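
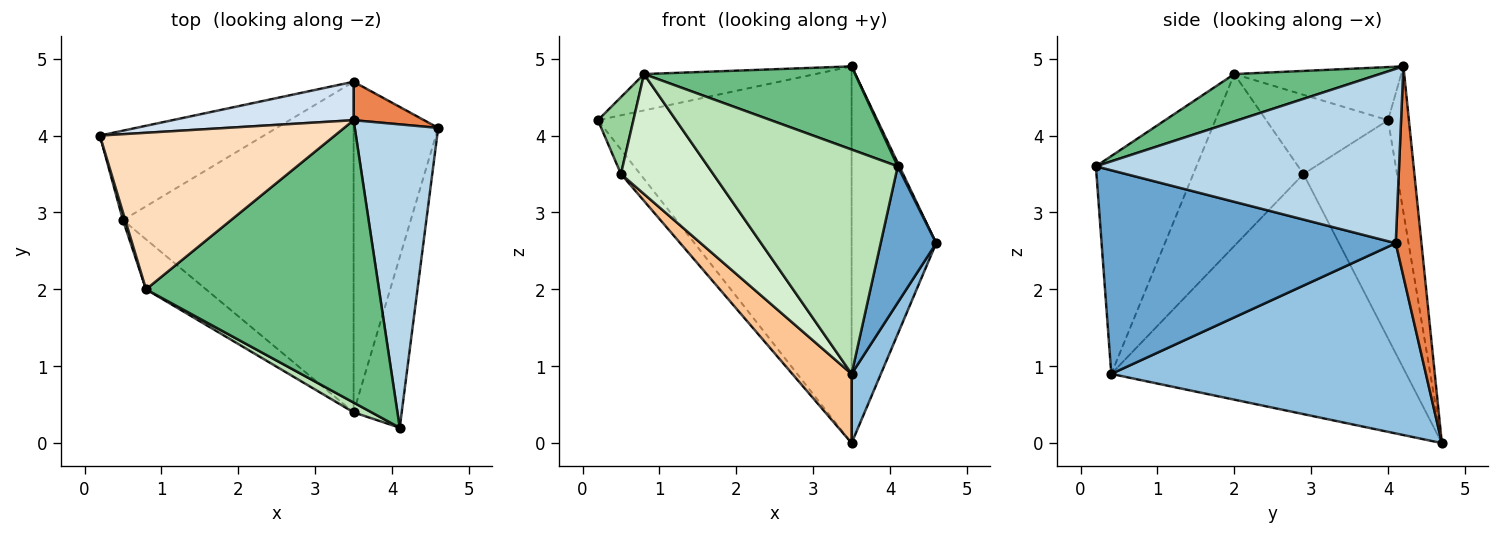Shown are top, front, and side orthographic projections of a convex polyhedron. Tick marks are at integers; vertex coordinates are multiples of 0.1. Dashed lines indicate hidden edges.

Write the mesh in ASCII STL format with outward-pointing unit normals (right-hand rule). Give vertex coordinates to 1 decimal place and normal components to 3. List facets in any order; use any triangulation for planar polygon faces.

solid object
 facet normal 0.957 -0.181 -0.226
  outer loop
   vertex 3.5 0.4 0.9
   vertex 4.6 4.1 2.6
   vertex 4.1 0.2 3.6
  endloop
 endfacet
 facet normal 0.910 -0.085 -0.405
  outer loop
   vertex 3.5 0.4 0.9
   vertex 3.5 4.7 0.0
   vertex 4.6 4.1 2.6
  endloop
 endfacet
 facet normal 0.902 -0.005 0.432
  outer loop
   vertex 3.5 4.2 4.9
   vertex 4.1 0.2 3.6
   vertex 4.6 4.1 2.6
  endloop
 endfacet
 facet normal -0.082 0.992 0.101
  outer loop
   vertex 3.5 4.2 4.9
   vertex 3.5 4.7 0.0
   vertex 0.2 4.0 4.2
  endloop
 endfacet
 facet normal 0.290 0.952 0.097
  outer loop
   vertex 3.5 4.2 4.9
   vertex 4.6 4.1 2.6
   vertex 3.5 4.7 0.0
  endloop
 endfacet
 facet normal -0.789 0.162 -0.593
  outer loop
   vertex 0.5 2.9 3.5
   vertex 0.2 4.0 4.2
   vertex 3.5 4.7 0.0
  endloop
 endfacet
 facet normal -0.714 -0.143 -0.686
  outer loop
   vertex 0.5 2.9 3.5
   vertex 3.5 4.7 0.0
   vertex 3.5 0.4 0.9
  endloop
 endfacet
 facet normal -0.215 0.221 0.951
  outer loop
   vertex 0.8 2.0 4.8
   vertex 3.5 4.2 4.9
   vertex 0.2 4.0 4.2
  endloop
 endfacet
 facet normal 0.191 -0.277 0.942
  outer loop
   vertex 0.8 2.0 4.8
   vertex 4.1 0.2 3.6
   vertex 3.5 4.2 4.9
  endloop
 endfacet
 facet normal -0.960 -0.280 0.028
  outer loop
   vertex 0.8 2.0 4.8
   vertex 0.2 4.0 4.2
   vertex 0.5 2.9 3.5
  endloop
 endfacet
 facet normal -0.468 -0.883 0.039
  outer loop
   vertex 0.8 2.0 4.8
   vertex 3.5 0.4 0.9
   vertex 4.1 0.2 3.6
  endloop
 endfacet
 facet normal -0.741 -0.620 -0.258
  outer loop
   vertex 0.8 2.0 4.8
   vertex 0.5 2.9 3.5
   vertex 3.5 0.4 0.9
  endloop
 endfacet
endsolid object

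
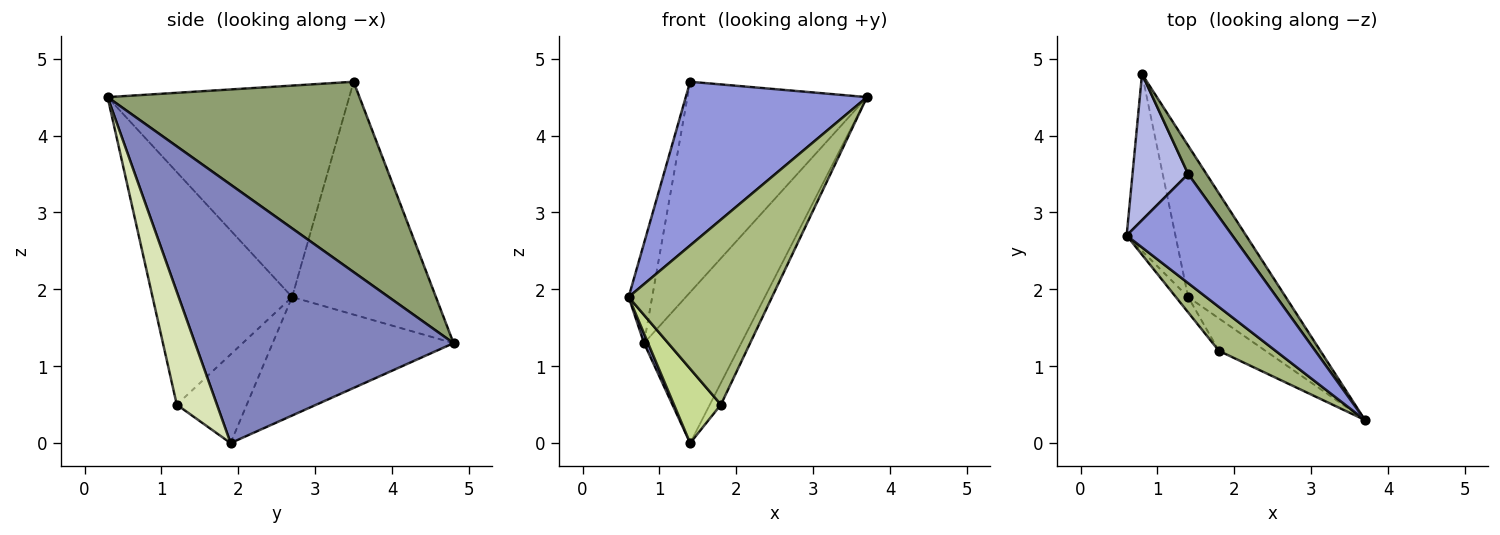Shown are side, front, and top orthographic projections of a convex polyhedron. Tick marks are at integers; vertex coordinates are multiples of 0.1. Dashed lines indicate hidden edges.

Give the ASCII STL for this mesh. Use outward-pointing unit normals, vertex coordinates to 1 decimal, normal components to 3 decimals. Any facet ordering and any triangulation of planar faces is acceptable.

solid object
 facet normal -0.925 -0.021 -0.381
  outer loop
   vertex 1.4 1.9 0.0
   vertex 0.6 2.7 1.9
   vertex 0.8 4.8 1.3
  endloop
 endfacet
 facet normal 0.883 0.332 -0.333
  outer loop
   vertex 1.4 1.9 0.0
   vertex 0.8 4.8 1.3
   vertex 3.7 0.3 4.5
  endloop
 endfacet
 facet normal -0.743 -0.557 0.371
  outer loop
   vertex 1.4 3.5 4.7
   vertex 0.6 2.7 1.9
   vertex 3.7 0.3 4.5
  endloop
 endfacet
 facet normal -0.961 0.157 0.230
  outer loop
   vertex 1.4 3.5 4.7
   vertex 0.8 4.8 1.3
   vertex 0.6 2.7 1.9
  endloop
 endfacet
 facet normal 0.812 0.579 0.078
  outer loop
   vertex 1.4 3.5 4.7
   vertex 3.7 0.3 4.5
   vertex 0.8 4.8 1.3
  endloop
 endfacet
 facet normal -0.688 -0.707 0.168
  outer loop
   vertex 1.8 1.2 0.5
   vertex 3.7 0.3 4.5
   vertex 0.6 2.7 1.9
  endloop
 endfacet
 facet normal -0.825 -0.553 -0.114
  outer loop
   vertex 1.8 1.2 0.5
   vertex 0.6 2.7 1.9
   vertex 1.4 1.9 0.0
  endloop
 endfacet
 facet normal 0.896 0.248 -0.370
  outer loop
   vertex 1.8 1.2 0.5
   vertex 1.4 1.9 0.0
   vertex 3.7 0.3 4.5
  endloop
 endfacet
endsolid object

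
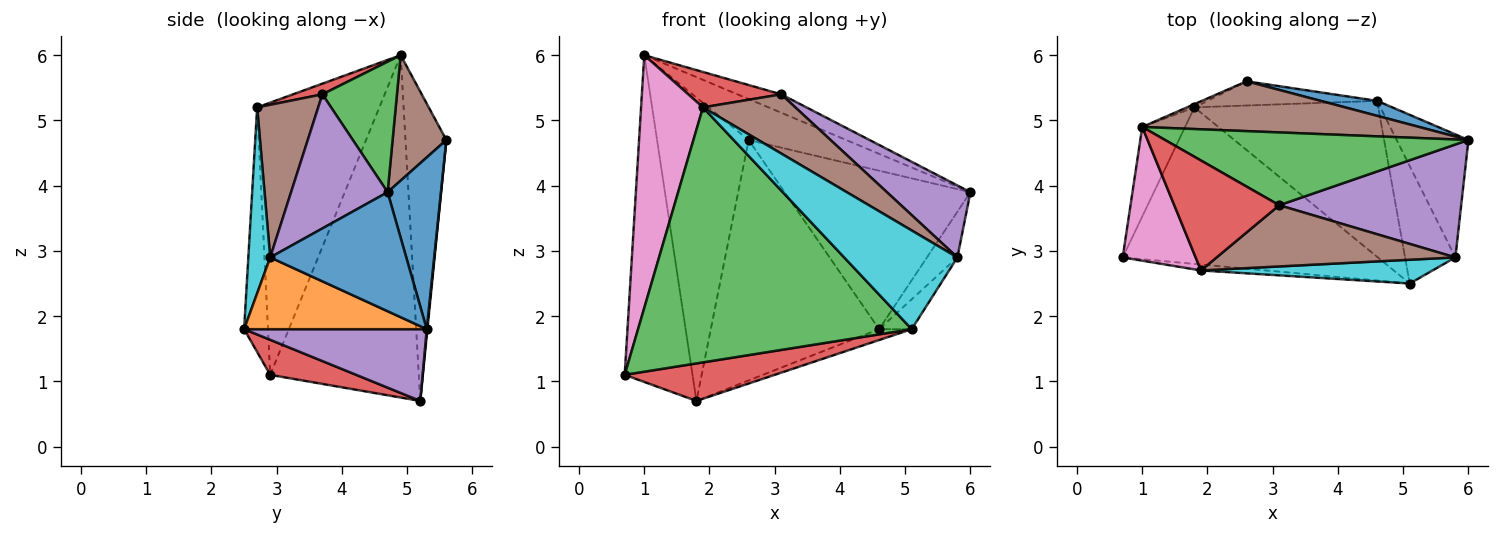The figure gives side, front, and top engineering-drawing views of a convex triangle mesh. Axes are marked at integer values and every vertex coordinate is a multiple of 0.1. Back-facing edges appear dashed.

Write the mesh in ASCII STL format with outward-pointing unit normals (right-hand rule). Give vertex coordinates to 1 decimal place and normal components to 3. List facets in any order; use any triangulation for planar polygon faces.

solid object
 facet normal 0.275 0.957 0.090
  outer loop
   vertex 4.6 5.3 1.8
   vertex 2.6 5.6 4.7
   vertex 6.0 4.7 3.9
  endloop
 endfacet
 facet normal 0.004 0.995 -0.100
  outer loop
   vertex 4.6 5.3 1.8
   vertex 1.8 5.2 0.7
   vertex 2.6 5.6 4.7
  endloop
 endfacet
 facet normal -0.087 -0.996 -0.023
  outer loop
   vertex 5.1 2.5 1.8
   vertex 1.9 2.7 5.2
   vertex 0.7 2.9 1.1
  endloop
 endfacet
 facet normal 0.132 -0.231 -0.964
  outer loop
   vertex 5.1 2.5 1.8
   vertex 0.7 2.9 1.1
   vertex 1.8 5.2 0.7
  endloop
 endfacet
 facet normal 0.363 0.065 -0.930
  outer loop
   vertex 5.1 2.5 1.8
   vertex 1.8 5.2 0.7
   vertex 4.6 5.3 1.8
  endloop
 endfacet
 facet normal 0.330 0.599 0.729
  outer loop
   vertex 1.0 4.9 6.0
   vertex 6.0 4.7 3.9
   vertex 2.6 5.6 4.7
  endloop
 endfacet
 facet normal -0.868 -0.439 0.233
  outer loop
   vertex 1.0 4.9 6.0
   vertex 0.7 2.9 1.1
   vertex 1.9 2.7 5.2
  endloop
 endfacet
 facet normal -0.904 0.413 -0.113
  outer loop
   vertex 1.0 4.9 6.0
   vertex 1.8 5.2 0.7
   vertex 0.7 2.9 1.1
  endloop
 endfacet
 facet normal -0.407 0.913 -0.010
  outer loop
   vertex 1.0 4.9 6.0
   vertex 2.6 5.6 4.7
   vertex 1.8 5.2 0.7
  endloop
 endfacet
 facet normal 0.185 -0.956 0.230
  outer loop
   vertex 5.8 2.9 2.9
   vertex 1.9 2.7 5.2
   vertex 5.1 2.5 1.8
  endloop
 endfacet
 facet normal 0.841 0.188 -0.507
  outer loop
   vertex 5.8 2.9 2.9
   vertex 4.6 5.3 1.8
   vertex 6.0 4.7 3.9
  endloop
 endfacet
 facet normal 0.810 0.145 -0.568
  outer loop
   vertex 5.8 2.9 2.9
   vertex 5.1 2.5 1.8
   vertex 4.6 5.3 1.8
  endloop
 endfacet
 facet normal 0.385 0.226 0.895
  outer loop
   vertex 3.1 3.7 5.4
   vertex 6.0 4.7 3.9
   vertex 1.0 4.9 6.0
  endloop
 endfacet
 facet normal 0.096 -0.305 0.947
  outer loop
   vertex 3.1 3.7 5.4
   vertex 1.0 4.9 6.0
   vertex 1.9 2.7 5.2
  endloop
 endfacet
 facet normal 0.528 -0.457 0.716
  outer loop
   vertex 3.1 3.7 5.4
   vertex 5.8 2.9 2.9
   vertex 6.0 4.7 3.9
  endloop
 endfacet
 facet normal 0.418 -0.632 0.653
  outer loop
   vertex 3.1 3.7 5.4
   vertex 1.9 2.7 5.2
   vertex 5.8 2.9 2.9
  endloop
 endfacet
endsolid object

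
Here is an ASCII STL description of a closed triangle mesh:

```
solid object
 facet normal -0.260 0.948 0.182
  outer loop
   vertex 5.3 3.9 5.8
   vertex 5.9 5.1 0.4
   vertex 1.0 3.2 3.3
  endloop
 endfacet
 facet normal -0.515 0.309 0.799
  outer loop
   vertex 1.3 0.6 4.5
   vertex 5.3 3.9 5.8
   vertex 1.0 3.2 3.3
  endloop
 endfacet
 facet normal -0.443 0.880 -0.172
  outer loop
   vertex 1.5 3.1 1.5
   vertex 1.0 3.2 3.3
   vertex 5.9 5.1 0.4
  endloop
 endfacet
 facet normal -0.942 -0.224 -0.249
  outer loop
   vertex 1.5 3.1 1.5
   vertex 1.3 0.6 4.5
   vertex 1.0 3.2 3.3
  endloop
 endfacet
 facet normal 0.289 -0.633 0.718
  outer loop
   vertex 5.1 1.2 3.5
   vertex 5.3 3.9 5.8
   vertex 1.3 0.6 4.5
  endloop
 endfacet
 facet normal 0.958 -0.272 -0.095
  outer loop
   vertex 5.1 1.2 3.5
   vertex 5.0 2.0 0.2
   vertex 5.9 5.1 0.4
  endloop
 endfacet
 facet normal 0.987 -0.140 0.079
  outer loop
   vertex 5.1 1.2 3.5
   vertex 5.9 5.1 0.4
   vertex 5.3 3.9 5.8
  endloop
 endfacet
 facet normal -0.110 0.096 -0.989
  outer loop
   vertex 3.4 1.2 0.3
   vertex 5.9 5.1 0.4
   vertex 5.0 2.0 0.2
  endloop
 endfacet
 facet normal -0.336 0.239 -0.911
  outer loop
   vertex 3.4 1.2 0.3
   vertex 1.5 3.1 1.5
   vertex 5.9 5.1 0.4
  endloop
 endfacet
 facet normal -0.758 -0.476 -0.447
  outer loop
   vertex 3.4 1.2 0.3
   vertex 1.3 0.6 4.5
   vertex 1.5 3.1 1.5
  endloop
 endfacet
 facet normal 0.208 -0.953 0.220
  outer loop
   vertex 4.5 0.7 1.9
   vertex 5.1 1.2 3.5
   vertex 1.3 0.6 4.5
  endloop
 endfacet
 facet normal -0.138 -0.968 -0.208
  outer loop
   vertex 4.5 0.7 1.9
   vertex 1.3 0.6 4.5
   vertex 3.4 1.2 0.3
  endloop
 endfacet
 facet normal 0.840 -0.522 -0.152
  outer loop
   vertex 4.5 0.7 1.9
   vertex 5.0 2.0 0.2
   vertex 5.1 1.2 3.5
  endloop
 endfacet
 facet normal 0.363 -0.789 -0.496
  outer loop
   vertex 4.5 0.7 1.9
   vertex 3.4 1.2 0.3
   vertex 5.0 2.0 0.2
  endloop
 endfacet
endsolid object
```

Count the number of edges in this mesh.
21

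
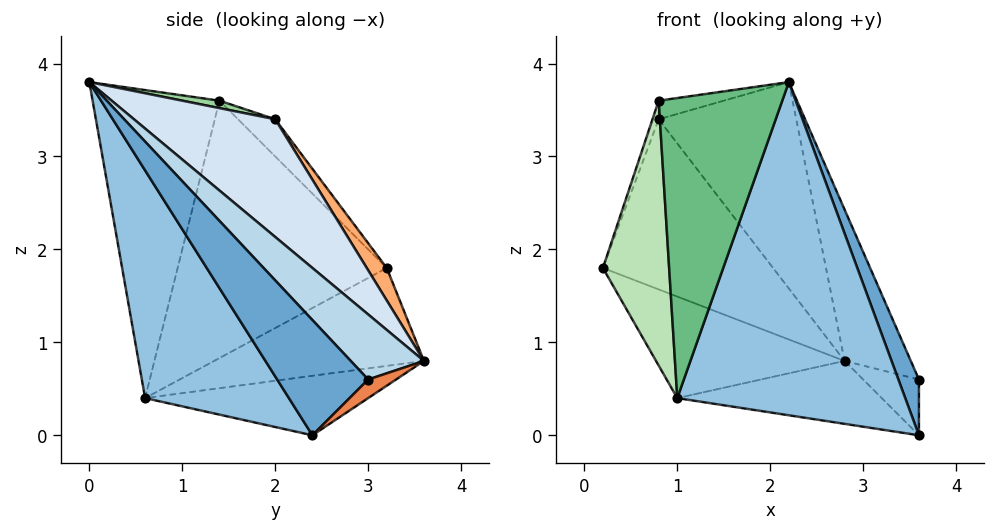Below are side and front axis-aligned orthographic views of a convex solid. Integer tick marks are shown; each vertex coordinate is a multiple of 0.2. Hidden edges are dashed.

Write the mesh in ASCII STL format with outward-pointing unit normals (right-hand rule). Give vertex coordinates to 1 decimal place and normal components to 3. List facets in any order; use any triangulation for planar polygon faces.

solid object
 facet normal 0.953 -0.215 0.215
  outer loop
   vertex 3.6 2.4 0.0
   vertex 3.6 3.0 0.6
   vertex 2.2 0.0 3.8
  endloop
 endfacet
 facet normal 0.506 -0.801 -0.320
  outer loop
   vertex 1.0 0.6 0.4
   vertex 3.6 2.4 0.0
   vertex 2.2 0.0 3.8
  endloop
 endfacet
 facet normal 0.537 0.486 0.690
  outer loop
   vertex 2.8 3.6 0.8
   vertex 2.2 0.0 3.8
   vertex 3.6 3.0 0.6
  endloop
 endfacet
 facet normal 0.512 0.498 0.700
  outer loop
   vertex 2.8 3.6 0.8
   vertex 0.8 2.0 3.4
   vertex 2.2 0.0 3.8
  endloop
 endfacet
 facet normal 0.333 0.667 -0.667
  outer loop
   vertex 2.8 3.6 0.8
   vertex 3.6 3.0 0.6
   vertex 3.6 2.4 0.0
  endloop
 endfacet
 facet normal 0.096 0.813 0.574
  outer loop
   vertex 2.8 3.6 0.8
   vertex 0.2 3.2 1.8
   vertex 0.8 2.0 3.4
  endloop
 endfacet
 facet normal -0.383 0.344 -0.857
  outer loop
   vertex 2.8 3.6 0.8
   vertex 1.0 0.6 0.4
   vertex 0.2 3.2 1.8
  endloop
 endfacet
 facet normal -0.366 0.335 -0.868
  outer loop
   vertex 2.8 3.6 0.8
   vertex 3.6 2.4 0.0
   vertex 1.0 0.6 0.4
  endloop
 endfacet
 facet normal -0.710 -0.692 0.129
  outer loop
   vertex 0.8 1.4 3.6
   vertex 1.0 0.6 0.4
   vertex 2.2 0.0 3.8
  endloop
 endfacet
 facet normal 0.178 0.311 0.934
  outer loop
   vertex 0.8 1.4 3.6
   vertex 2.2 0.0 3.8
   vertex 0.8 2.0 3.4
  endloop
 endfacet
 facet normal -0.953 -0.302 0.016
  outer loop
   vertex 0.8 1.4 3.6
   vertex 0.2 3.2 1.8
   vertex 1.0 0.6 0.4
  endloop
 endfacet
 facet normal -0.885 0.147 0.442
  outer loop
   vertex 0.8 1.4 3.6
   vertex 0.8 2.0 3.4
   vertex 0.2 3.2 1.8
  endloop
 endfacet
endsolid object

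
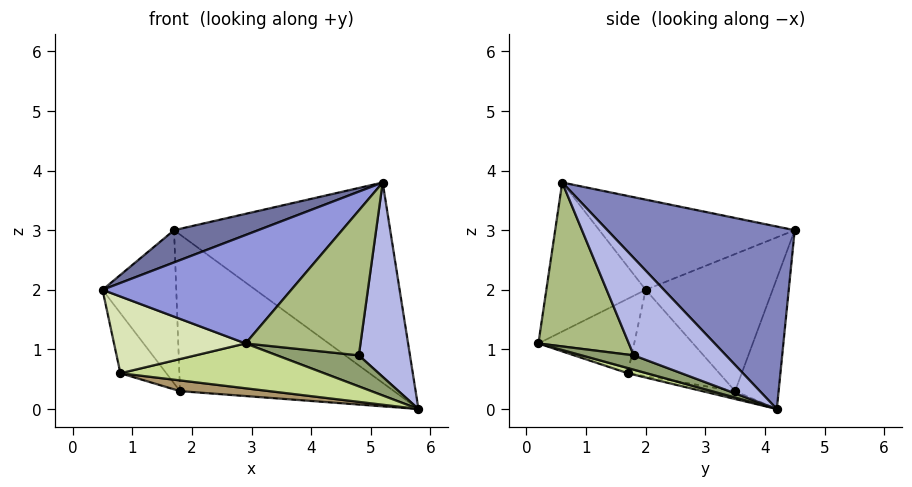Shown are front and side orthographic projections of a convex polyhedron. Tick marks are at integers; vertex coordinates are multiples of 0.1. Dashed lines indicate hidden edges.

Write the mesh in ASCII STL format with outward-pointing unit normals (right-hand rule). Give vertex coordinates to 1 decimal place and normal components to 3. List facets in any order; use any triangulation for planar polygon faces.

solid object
 facet normal -0.396 -0.171 0.902
  outer loop
   vertex 1.7 4.5 3.0
   vertex 0.5 2.0 2.0
   vertex 5.2 0.6 3.8
  endloop
 endfacet
 facet normal 0.507 0.585 0.634
  outer loop
   vertex 1.7 4.5 3.0
   vertex 5.2 0.6 3.8
   vertex 5.8 4.2 0.0
  endloop
 endfacet
 facet normal -0.412 -0.783 0.467
  outer loop
   vertex 2.9 0.2 1.1
   vertex 5.2 0.6 3.8
   vertex 0.5 2.0 2.0
  endloop
 endfacet
 facet normal 0.833 -0.462 -0.306
  outer loop
   vertex 4.8 1.8 0.9
   vertex 5.8 4.2 0.0
   vertex 5.2 0.6 3.8
  endloop
 endfacet
 facet normal 0.278 -0.437 -0.856
  outer loop
   vertex 4.8 1.8 0.9
   vertex 2.9 0.2 1.1
   vertex 5.8 4.2 0.0
  endloop
 endfacet
 facet normal 0.572 -0.727 -0.380
  outer loop
   vertex 4.8 1.8 0.9
   vertex 5.2 0.6 3.8
   vertex 2.9 0.2 1.1
  endloop
 endfacet
 facet normal 0.026 -0.283 -0.959
  outer loop
   vertex 0.8 1.7 0.6
   vertex 5.8 4.2 0.0
   vertex 2.9 0.2 1.1
  endloop
 endfacet
 facet normal -0.588 -0.808 0.047
  outer loop
   vertex 0.8 1.7 0.6
   vertex 2.9 0.2 1.1
   vertex 0.5 2.0 2.0
  endloop
 endfacet
 facet normal -0.050 -0.137 -0.989
  outer loop
   vertex 1.8 3.5 0.3
   vertex 5.8 4.2 0.0
   vertex 0.8 1.7 0.6
  endloop
 endfacet
 facet normal -0.187 0.919 -0.347
  outer loop
   vertex 1.8 3.5 0.3
   vertex 1.7 4.5 3.0
   vertex 5.8 4.2 0.0
  endloop
 endfacet
 facet normal -0.845 0.491 -0.213
  outer loop
   vertex 1.8 3.5 0.3
   vertex 0.5 2.0 2.0
   vertex 1.7 4.5 3.0
  endloop
 endfacet
 facet normal -0.859 0.431 -0.276
  outer loop
   vertex 1.8 3.5 0.3
   vertex 0.8 1.7 0.6
   vertex 0.5 2.0 2.0
  endloop
 endfacet
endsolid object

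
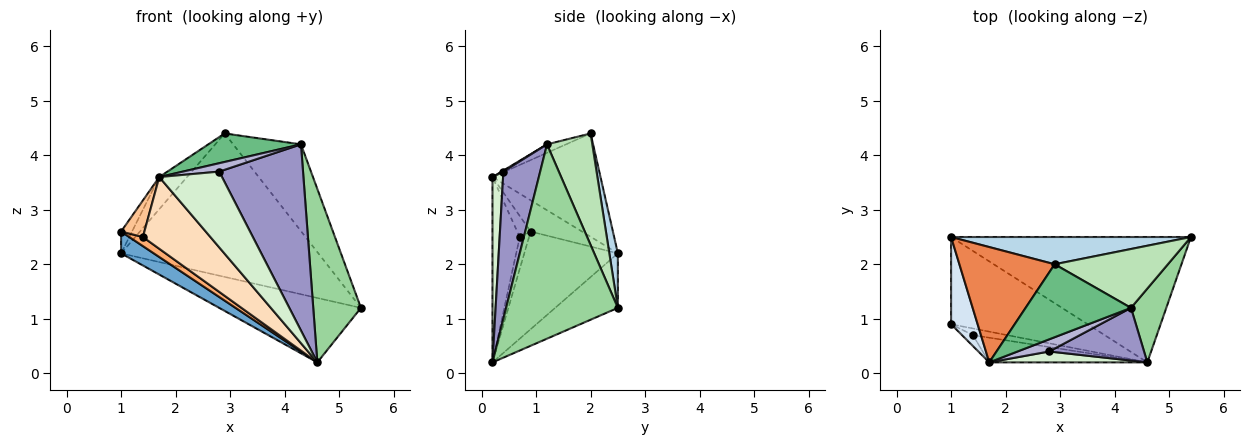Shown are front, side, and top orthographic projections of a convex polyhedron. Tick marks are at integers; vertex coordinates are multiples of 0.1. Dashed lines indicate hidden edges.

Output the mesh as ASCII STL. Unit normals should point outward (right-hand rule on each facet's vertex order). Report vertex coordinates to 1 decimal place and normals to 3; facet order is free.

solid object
 facet normal -0.570 -0.199 -0.797
  outer loop
   vertex 1.0 2.5 2.2
   vertex 4.6 0.2 0.2
   vertex 1.0 0.9 2.6
  endloop
 endfacet
 facet normal -0.198 0.448 -0.872
  outer loop
   vertex 1.0 2.5 2.2
   vertex 5.4 2.5 1.2
   vertex 4.6 0.2 0.2
  endloop
 endfacet
 facet normal 0.042 0.982 0.186
  outer loop
   vertex 1.0 2.5 2.2
   vertex 2.9 2.0 4.4
   vertex 5.4 2.5 1.2
  endloop
 endfacet
 facet normal -0.753 0.160 0.639
  outer loop
   vertex 1.0 2.5 2.2
   vertex 1.0 0.9 2.6
   vertex 1.7 0.2 3.6
  endloop
 endfacet
 facet normal -0.722 0.186 0.666
  outer loop
   vertex 1.0 2.5 2.2
   vertex 1.7 0.2 3.6
   vertex 2.9 2.0 4.4
  endloop
 endfacet
 facet normal -0.483 -0.706 -0.518
  outer loop
   vertex 1.4 0.7 2.5
   vertex 1.0 0.9 2.6
   vertex 4.6 0.2 0.2
  endloop
 endfacet
 facet normal -0.482 -0.840 -0.250
  outer loop
   vertex 1.4 0.7 2.5
   vertex 1.7 0.2 3.6
   vertex 1.0 0.9 2.6
  endloop
 endfacet
 facet normal -0.357 -0.883 -0.304
  outer loop
   vertex 1.4 0.7 2.5
   vertex 4.6 0.2 0.2
   vertex 1.7 0.2 3.6
  endloop
 endfacet
 facet normal -0.075 -0.363 0.929
  outer loop
   vertex 4.3 1.2 4.2
   vertex 2.9 2.0 4.4
   vertex 1.7 0.2 3.6
  endloop
 endfacet
 facet normal 0.907 -0.387 0.165
  outer loop
   vertex 4.3 1.2 4.2
   vertex 4.6 0.2 0.2
   vertex 5.4 2.5 1.2
  endloop
 endfacet
 facet normal 0.484 0.724 0.491
  outer loop
   vertex 4.3 1.2 4.2
   vertex 5.4 2.5 1.2
   vertex 2.9 2.0 4.4
  endloop
 endfacet
 facet normal 0.165 -0.976 0.141
  outer loop
   vertex 2.8 0.4 3.7
   vertex 1.7 0.2 3.6
   vertex 4.6 0.2 0.2
  endloop
 endfacet
 facet normal 0.389 -0.886 0.251
  outer loop
   vertex 2.8 0.4 3.7
   vertex 4.6 0.2 0.2
   vertex 4.3 1.2 4.2
  endloop
 endfacet
 facet normal 0.028 -0.568 0.823
  outer loop
   vertex 2.8 0.4 3.7
   vertex 4.3 1.2 4.2
   vertex 1.7 0.2 3.6
  endloop
 endfacet
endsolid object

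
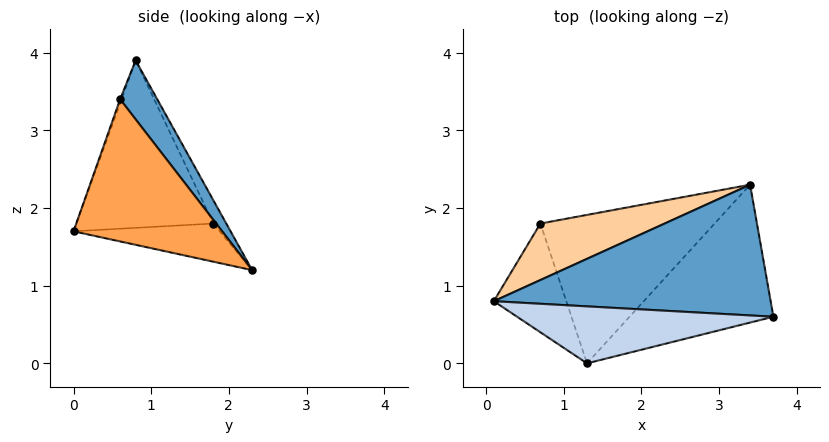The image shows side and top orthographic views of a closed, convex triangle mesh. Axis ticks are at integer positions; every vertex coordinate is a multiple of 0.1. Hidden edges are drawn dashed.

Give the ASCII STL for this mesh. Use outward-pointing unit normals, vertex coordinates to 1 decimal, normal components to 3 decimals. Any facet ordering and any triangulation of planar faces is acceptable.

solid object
 facet normal 0.127 0.793 0.596
  outer loop
   vertex 3.4 2.3 1.2
   vertex 0.1 0.8 3.9
   vertex 3.7 0.6 3.4
  endloop
 endfacet
 facet normal -0.005 -0.941 0.339
  outer loop
   vertex 1.3 0.0 1.7
   vertex 3.7 0.6 3.4
   vertex 0.1 0.8 3.9
  endloop
 endfacet
 facet normal 0.550 -0.623 -0.556
  outer loop
   vertex 1.3 0.0 1.7
   vertex 3.4 2.3 1.2
   vertex 3.7 0.6 3.4
  endloop
 endfacet
 facet normal -0.077 0.909 0.411
  outer loop
   vertex 0.7 1.8 1.8
   vertex 0.1 0.8 3.9
   vertex 3.4 2.3 1.2
  endloop
 endfacet
 facet normal -0.883 -0.273 -0.382
  outer loop
   vertex 0.7 1.8 1.8
   vertex 1.3 0.0 1.7
   vertex 0.1 0.8 3.9
  endloop
 endfacet
 facet normal -0.214 -0.017 -0.977
  outer loop
   vertex 0.7 1.8 1.8
   vertex 3.4 2.3 1.2
   vertex 1.3 0.0 1.7
  endloop
 endfacet
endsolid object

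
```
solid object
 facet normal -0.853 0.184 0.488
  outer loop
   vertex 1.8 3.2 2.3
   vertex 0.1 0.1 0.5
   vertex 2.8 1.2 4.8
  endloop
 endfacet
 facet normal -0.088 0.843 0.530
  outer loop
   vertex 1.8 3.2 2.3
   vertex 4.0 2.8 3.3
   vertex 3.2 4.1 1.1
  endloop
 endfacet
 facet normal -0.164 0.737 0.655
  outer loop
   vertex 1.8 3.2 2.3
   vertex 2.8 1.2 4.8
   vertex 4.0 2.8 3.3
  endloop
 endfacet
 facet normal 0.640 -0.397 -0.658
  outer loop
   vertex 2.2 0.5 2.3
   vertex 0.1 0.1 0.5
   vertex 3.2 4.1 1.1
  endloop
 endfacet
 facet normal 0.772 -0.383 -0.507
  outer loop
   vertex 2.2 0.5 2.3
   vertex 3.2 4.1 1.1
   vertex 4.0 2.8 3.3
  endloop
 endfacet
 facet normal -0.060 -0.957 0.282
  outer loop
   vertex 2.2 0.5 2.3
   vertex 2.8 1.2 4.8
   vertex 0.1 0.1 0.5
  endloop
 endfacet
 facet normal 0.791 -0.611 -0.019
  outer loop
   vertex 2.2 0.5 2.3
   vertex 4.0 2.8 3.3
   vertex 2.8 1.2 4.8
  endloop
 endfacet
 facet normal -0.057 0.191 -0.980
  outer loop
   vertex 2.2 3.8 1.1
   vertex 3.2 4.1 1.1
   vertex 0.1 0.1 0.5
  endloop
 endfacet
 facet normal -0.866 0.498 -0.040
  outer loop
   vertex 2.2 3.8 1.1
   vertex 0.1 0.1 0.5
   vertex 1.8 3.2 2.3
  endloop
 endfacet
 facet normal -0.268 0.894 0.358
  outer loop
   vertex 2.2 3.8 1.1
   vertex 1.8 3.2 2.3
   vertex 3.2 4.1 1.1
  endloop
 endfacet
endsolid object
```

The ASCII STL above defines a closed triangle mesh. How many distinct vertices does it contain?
7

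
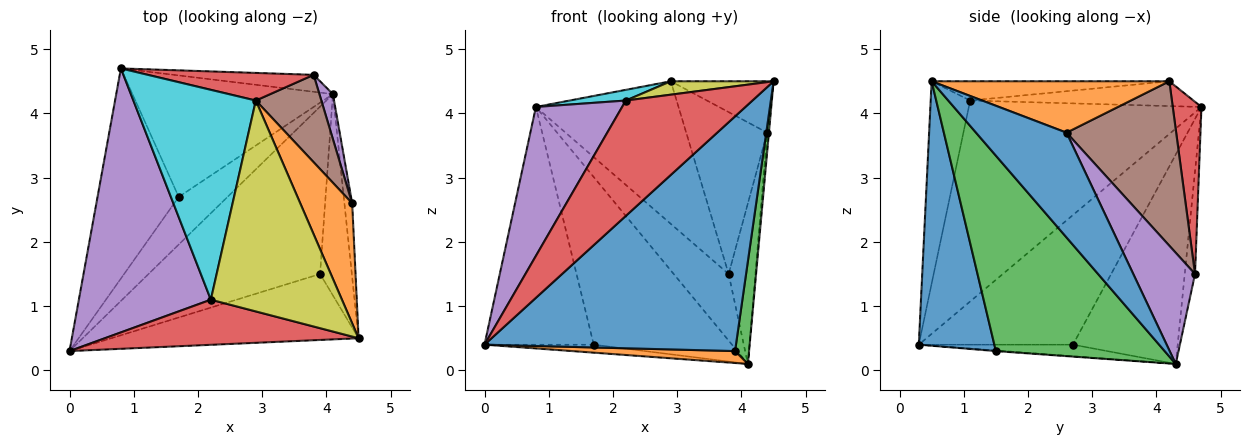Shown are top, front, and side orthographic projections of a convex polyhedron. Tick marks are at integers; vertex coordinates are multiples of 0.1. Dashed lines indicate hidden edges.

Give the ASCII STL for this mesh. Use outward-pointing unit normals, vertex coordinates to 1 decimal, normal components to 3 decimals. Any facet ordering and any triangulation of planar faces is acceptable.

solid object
 facet normal 0.278 -0.925 -0.260
  outer loop
   vertex 3.9 1.5 0.3
   vertex 4.5 0.5 4.5
   vertex 0.0 0.3 0.4
  endloop
 endfacet
 facet normal -0.004 -0.071 -0.997
  outer loop
   vertex 3.9 1.5 0.3
   vertex 0.0 0.3 0.4
   vertex 4.1 4.3 0.1
  endloop
 endfacet
 facet normal 0.984 -0.082 -0.160
  outer loop
   vertex 3.9 1.5 0.3
   vertex 4.1 4.3 0.1
   vertex 4.5 0.5 4.5
  endloop
 endfacet
 facet normal -0.279 -0.894 0.350
  outer loop
   vertex 2.2 1.1 4.2
   vertex 0.0 0.3 0.4
   vertex 4.5 0.5 4.5
  endloop
 endfacet
 facet normal -0.798 -0.296 0.524
  outer loop
   vertex 2.2 1.1 4.2
   vertex 0.8 4.7 4.1
   vertex 0.0 0.3 0.4
  endloop
 endfacet
 facet normal -0.727 0.515 -0.455
  outer loop
   vertex 1.7 2.7 0.4
   vertex 0.0 0.3 0.4
   vertex 0.8 4.7 4.1
  endloop
 endfacet
 facet normal -0.227 0.161 -0.960
  outer loop
   vertex 1.7 2.7 0.4
   vertex 4.1 4.3 0.1
   vertex 0.0 0.3 0.4
  endloop
 endfacet
 facet normal -0.523 0.690 -0.500
  outer loop
   vertex 1.7 2.7 0.4
   vertex 0.8 4.7 4.1
   vertex 4.1 4.3 0.1
  endloop
 endfacet
 facet normal -0.145 -0.063 0.987
  outer loop
   vertex 2.9 4.2 4.5
   vertex 2.2 1.1 4.2
   vertex 4.5 0.5 4.5
  endloop
 endfacet
 facet normal -0.198 -0.050 0.979
  outer loop
   vertex 2.9 4.2 4.5
   vertex 0.8 4.7 4.1
   vertex 2.2 1.1 4.2
  endloop
 endfacet
 facet normal 0.997 0.019 -0.074
  outer loop
   vertex 4.4 2.6 3.7
   vertex 4.5 0.5 4.5
   vertex 4.1 4.3 0.1
  endloop
 endfacet
 facet normal 0.673 0.291 0.680
  outer loop
   vertex 4.4 2.6 3.7
   vertex 2.9 4.2 4.5
   vertex 4.5 0.5 4.5
  endloop
 endfacet
 facet normal -0.178 0.954 -0.243
  outer loop
   vertex 3.8 4.6 1.5
   vertex 4.1 4.3 0.1
   vertex 0.8 4.7 4.1
  endloop
 endfacet
 facet normal 0.194 0.963 0.187
  outer loop
   vertex 3.8 4.6 1.5
   vertex 0.8 4.7 4.1
   vertex 2.9 4.2 4.5
  endloop
 endfacet
 facet normal 0.912 0.395 0.111
  outer loop
   vertex 3.8 4.6 1.5
   vertex 4.4 2.6 3.7
   vertex 4.1 4.3 0.1
  endloop
 endfacet
 facet normal 0.766 0.566 0.305
  outer loop
   vertex 3.8 4.6 1.5
   vertex 2.9 4.2 4.5
   vertex 4.4 2.6 3.7
  endloop
 endfacet
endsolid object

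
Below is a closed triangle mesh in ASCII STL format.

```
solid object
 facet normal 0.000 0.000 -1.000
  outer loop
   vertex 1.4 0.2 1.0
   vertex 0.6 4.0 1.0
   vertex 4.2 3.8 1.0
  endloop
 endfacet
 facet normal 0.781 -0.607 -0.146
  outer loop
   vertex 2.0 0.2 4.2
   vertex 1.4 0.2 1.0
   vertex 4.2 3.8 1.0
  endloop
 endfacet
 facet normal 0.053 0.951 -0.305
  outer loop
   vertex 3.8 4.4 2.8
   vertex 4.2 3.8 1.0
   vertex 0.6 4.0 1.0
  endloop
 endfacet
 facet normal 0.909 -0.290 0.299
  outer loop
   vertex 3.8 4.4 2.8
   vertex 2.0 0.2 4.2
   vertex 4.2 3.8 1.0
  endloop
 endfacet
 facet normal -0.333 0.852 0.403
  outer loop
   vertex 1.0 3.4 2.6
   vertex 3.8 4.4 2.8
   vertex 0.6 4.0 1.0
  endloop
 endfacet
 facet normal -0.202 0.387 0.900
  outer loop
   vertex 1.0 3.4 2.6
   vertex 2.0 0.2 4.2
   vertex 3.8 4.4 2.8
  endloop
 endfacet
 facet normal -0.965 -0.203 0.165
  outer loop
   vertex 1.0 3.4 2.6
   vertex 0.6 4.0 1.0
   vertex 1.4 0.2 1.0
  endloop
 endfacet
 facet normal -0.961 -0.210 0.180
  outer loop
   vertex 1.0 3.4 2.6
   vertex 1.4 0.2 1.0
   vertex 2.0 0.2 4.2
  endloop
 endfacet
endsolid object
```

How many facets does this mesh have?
8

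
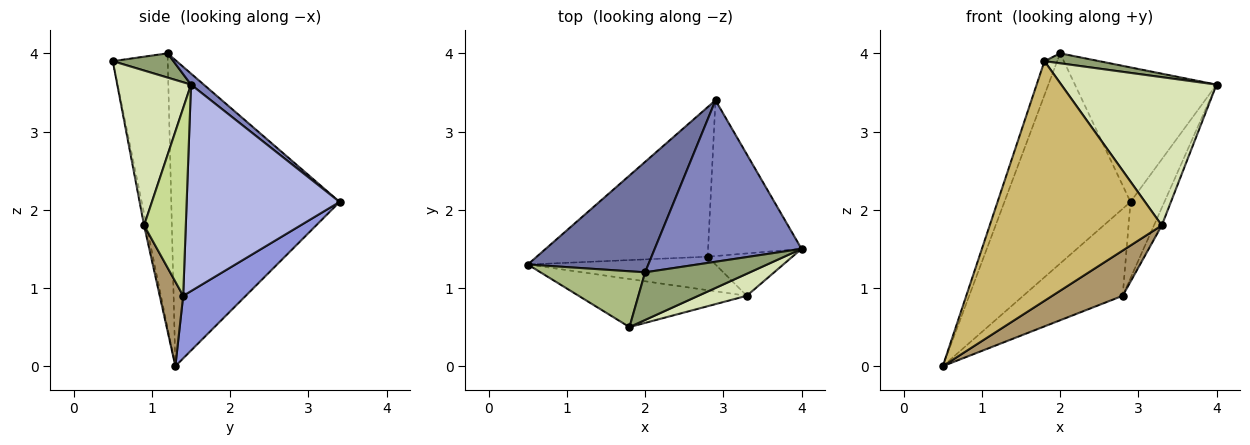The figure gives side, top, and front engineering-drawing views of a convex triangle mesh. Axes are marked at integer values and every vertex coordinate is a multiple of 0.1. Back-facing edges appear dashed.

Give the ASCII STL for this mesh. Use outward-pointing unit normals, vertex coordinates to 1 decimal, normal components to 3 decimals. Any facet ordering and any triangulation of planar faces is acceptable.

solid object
 facet normal -0.763 0.572 0.301
  outer loop
   vertex 2.0 1.2 4.0
   vertex 2.9 3.4 2.1
   vertex 0.5 1.3 0.0
  endloop
 endfacet
 facet normal 0.058 0.639 0.767
  outer loop
   vertex 2.0 1.2 4.0
   vertex 4.0 1.5 3.6
   vertex 2.9 3.4 2.1
  endloop
 endfacet
 facet normal 0.302 0.479 -0.824
  outer loop
   vertex 2.8 1.4 0.9
   vertex 0.5 1.3 0.0
   vertex 2.9 3.4 2.1
  endloop
 endfacet
 facet normal 0.893 0.198 -0.404
  outer loop
   vertex 2.8 1.4 0.9
   vertex 2.9 3.4 2.1
   vertex 4.0 1.5 3.6
  endloop
 endfacet
 facet normal 0.221 -0.199 0.955
  outer loop
   vertex 1.8 0.5 3.9
   vertex 4.0 1.5 3.6
   vertex 2.0 1.2 4.0
  endloop
 endfacet
 facet normal -0.913 0.211 0.348
  outer loop
   vertex 1.8 0.5 3.9
   vertex 2.0 1.2 4.0
   vertex 0.5 1.3 0.0
  endloop
 endfacet
 facet normal 0.898 0.168 -0.406
  outer loop
   vertex 3.3 0.9 1.8
   vertex 2.8 1.4 0.9
   vertex 4.0 1.5 3.6
  endloop
 endfacet
 facet normal 0.425 -0.895 0.133
  outer loop
   vertex 3.3 0.9 1.8
   vertex 4.0 1.5 3.6
   vertex 1.8 0.5 3.9
  endloop
 endfacet
 facet normal 0.259 -0.776 -0.575
  outer loop
   vertex 3.3 0.9 1.8
   vertex 0.5 1.3 0.0
   vertex 2.8 1.4 0.9
  endloop
 endfacet
 facet normal -0.014 -0.980 -0.197
  outer loop
   vertex 3.3 0.9 1.8
   vertex 1.8 0.5 3.9
   vertex 0.5 1.3 0.0
  endloop
 endfacet
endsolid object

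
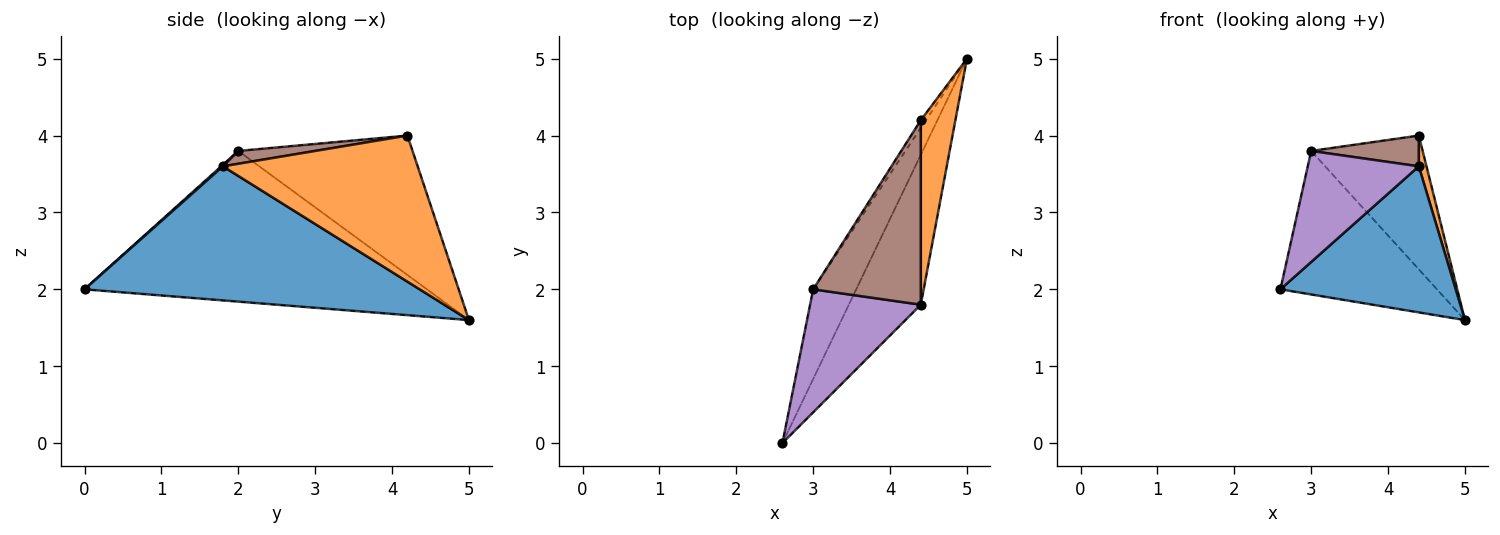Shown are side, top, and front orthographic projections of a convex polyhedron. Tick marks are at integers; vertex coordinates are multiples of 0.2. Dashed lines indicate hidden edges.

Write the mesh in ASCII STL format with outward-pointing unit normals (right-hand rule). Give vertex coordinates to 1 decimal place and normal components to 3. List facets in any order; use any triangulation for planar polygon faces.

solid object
 facet normal 0.800 -0.418 -0.429
  outer loop
   vertex 4.4 1.8 3.6
   vertex 2.6 0.0 2.0
   vertex 5.0 5.0 1.6
  endloop
 endfacet
 facet normal 0.972 -0.038 0.230
  outer loop
   vertex 4.4 1.8 3.6
   vertex 5.0 5.0 1.6
   vertex 4.4 4.2 4.0
  endloop
 endfacet
 facet normal -0.880 0.402 -0.251
  outer loop
   vertex 3.0 2.0 3.8
   vertex 5.0 5.0 1.6
   vertex 2.6 0.0 2.0
  endloop
 endfacet
 facet normal -0.842 0.539 -0.031
  outer loop
   vertex 3.0 2.0 3.8
   vertex 4.4 4.2 4.0
   vertex 5.0 5.0 1.6
  endloop
 endfacet
 facet normal 0.010 -0.670 0.742
  outer loop
   vertex 3.0 2.0 3.8
   vertex 2.6 0.0 2.0
   vertex 4.4 1.8 3.6
  endloop
 endfacet
 facet normal 0.117 -0.163 0.980
  outer loop
   vertex 3.0 2.0 3.8
   vertex 4.4 1.8 3.6
   vertex 4.4 4.2 4.0
  endloop
 endfacet
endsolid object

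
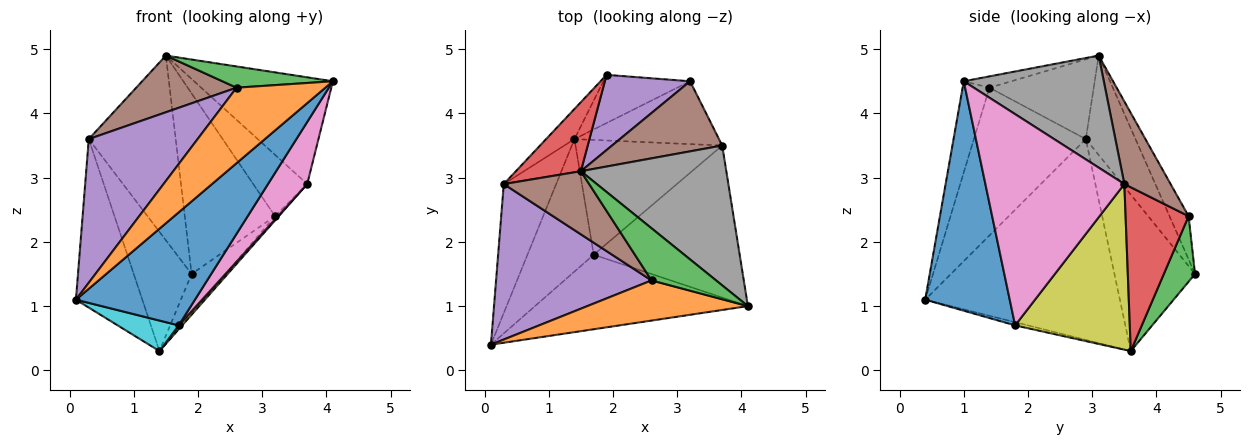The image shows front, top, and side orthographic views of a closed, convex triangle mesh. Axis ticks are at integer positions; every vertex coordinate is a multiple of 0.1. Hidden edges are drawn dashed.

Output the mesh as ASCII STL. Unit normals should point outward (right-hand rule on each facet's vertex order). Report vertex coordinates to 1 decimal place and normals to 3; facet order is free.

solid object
 facet normal 0.510 -0.718 -0.473
  outer loop
   vertex 1.7 1.8 0.7
   vertex 4.1 1.0 4.5
   vertex 0.1 0.4 1.1
  endloop
 endfacet
 facet normal -0.258 -0.853 0.454
  outer loop
   vertex 2.6 1.4 4.4
   vertex 0.1 0.4 1.1
   vertex 4.1 1.0 4.5
  endloop
 endfacet
 facet normal -0.160 -0.373 0.914
  outer loop
   vertex 2.6 1.4 4.4
   vertex 4.1 1.0 4.5
   vertex 1.5 3.1 4.9
  endloop
 endfacet
 facet normal -0.472 0.826 0.309
  outer loop
   vertex 0.3 2.9 3.6
   vertex 1.5 3.1 4.9
   vertex 1.9 4.6 1.5
  endloop
 endfacet
 facet normal -0.572 -0.556 0.602
  outer loop
   vertex 0.3 2.9 3.6
   vertex 0.1 0.4 1.1
   vertex 2.6 1.4 4.4
  endloop
 endfacet
 facet normal -0.570 -0.549 0.611
  outer loop
   vertex 0.3 2.9 3.6
   vertex 2.6 1.4 4.4
   vertex 1.5 3.1 4.9
  endloop
 endfacet
 facet normal 0.801 -0.226 -0.554
  outer loop
   vertex 3.7 3.5 2.9
   vertex 4.1 1.0 4.5
   vertex 1.7 1.8 0.7
  endloop
 endfacet
 facet normal 0.522 0.517 0.678
  outer loop
   vertex 3.7 3.5 2.9
   vertex 1.5 3.1 4.9
   vertex 4.1 1.0 4.5
  endloop
 endfacet
 facet normal 0.748 -0.023 -0.663
  outer loop
   vertex 1.4 3.6 0.3
   vertex 3.7 3.5 2.9
   vertex 1.7 1.8 0.7
  endloop
 endfacet
 facet normal -0.047 -0.224 -0.973
  outer loop
   vertex 1.4 3.6 0.3
   vertex 1.7 1.8 0.7
   vertex 0.1 0.4 1.1
  endloop
 endfacet
 facet normal -0.919 0.313 -0.240
  outer loop
   vertex 1.4 3.6 0.3
   vertex 0.1 0.4 1.1
   vertex 0.3 2.9 3.6
  endloop
 endfacet
 facet normal -0.804 0.577 -0.146
  outer loop
   vertex 1.4 3.6 0.3
   vertex 0.3 2.9 3.6
   vertex 1.9 4.6 1.5
  endloop
 endfacet
 facet normal 0.504 0.549 -0.667
  outer loop
   vertex 3.2 4.5 2.4
   vertex 1.4 3.6 0.3
   vertex 1.9 4.6 1.5
  endloop
 endfacet
 facet normal 0.749 0.044 -0.661
  outer loop
   vertex 3.2 4.5 2.4
   vertex 3.7 3.5 2.9
   vertex 1.4 3.6 0.3
  endloop
 endfacet
 facet normal -0.191 0.906 0.377
  outer loop
   vertex 3.2 4.5 2.4
   vertex 1.9 4.6 1.5
   vertex 1.5 3.1 4.9
  endloop
 endfacet
 facet normal 0.492 0.573 0.655
  outer loop
   vertex 3.2 4.5 2.4
   vertex 1.5 3.1 4.9
   vertex 3.7 3.5 2.9
  endloop
 endfacet
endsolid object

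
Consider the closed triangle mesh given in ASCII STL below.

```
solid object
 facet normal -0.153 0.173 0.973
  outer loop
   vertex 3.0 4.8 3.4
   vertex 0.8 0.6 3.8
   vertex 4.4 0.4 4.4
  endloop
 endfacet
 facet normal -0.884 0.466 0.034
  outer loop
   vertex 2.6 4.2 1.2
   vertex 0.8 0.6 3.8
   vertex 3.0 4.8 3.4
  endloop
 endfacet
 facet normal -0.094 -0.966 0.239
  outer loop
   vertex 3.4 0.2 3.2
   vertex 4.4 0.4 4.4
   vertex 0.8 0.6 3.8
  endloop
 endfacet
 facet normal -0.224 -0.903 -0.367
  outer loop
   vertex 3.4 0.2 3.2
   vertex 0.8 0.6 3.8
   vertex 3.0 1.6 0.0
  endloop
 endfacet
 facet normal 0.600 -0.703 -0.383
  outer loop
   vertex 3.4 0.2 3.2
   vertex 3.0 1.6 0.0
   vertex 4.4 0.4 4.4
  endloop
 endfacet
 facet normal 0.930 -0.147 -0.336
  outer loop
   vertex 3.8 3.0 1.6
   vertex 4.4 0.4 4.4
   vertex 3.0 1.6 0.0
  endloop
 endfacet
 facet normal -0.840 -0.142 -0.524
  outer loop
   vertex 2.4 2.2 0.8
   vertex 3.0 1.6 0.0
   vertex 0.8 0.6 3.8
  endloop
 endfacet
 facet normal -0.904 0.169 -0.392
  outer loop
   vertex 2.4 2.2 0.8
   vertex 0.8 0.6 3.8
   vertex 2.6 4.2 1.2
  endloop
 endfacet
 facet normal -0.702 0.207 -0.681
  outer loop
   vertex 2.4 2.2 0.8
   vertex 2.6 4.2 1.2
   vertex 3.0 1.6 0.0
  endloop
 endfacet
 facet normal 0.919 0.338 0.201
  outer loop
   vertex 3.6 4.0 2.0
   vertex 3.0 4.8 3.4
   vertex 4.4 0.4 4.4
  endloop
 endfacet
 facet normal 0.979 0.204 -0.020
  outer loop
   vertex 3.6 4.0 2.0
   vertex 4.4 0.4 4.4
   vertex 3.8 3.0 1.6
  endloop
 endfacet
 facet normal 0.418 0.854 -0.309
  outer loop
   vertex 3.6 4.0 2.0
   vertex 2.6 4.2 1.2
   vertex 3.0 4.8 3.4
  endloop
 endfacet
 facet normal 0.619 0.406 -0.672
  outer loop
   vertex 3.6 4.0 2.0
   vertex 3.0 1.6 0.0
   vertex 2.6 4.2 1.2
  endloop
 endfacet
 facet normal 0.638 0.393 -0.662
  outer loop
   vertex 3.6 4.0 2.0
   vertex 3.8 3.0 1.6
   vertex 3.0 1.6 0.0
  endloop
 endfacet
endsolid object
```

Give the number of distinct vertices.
9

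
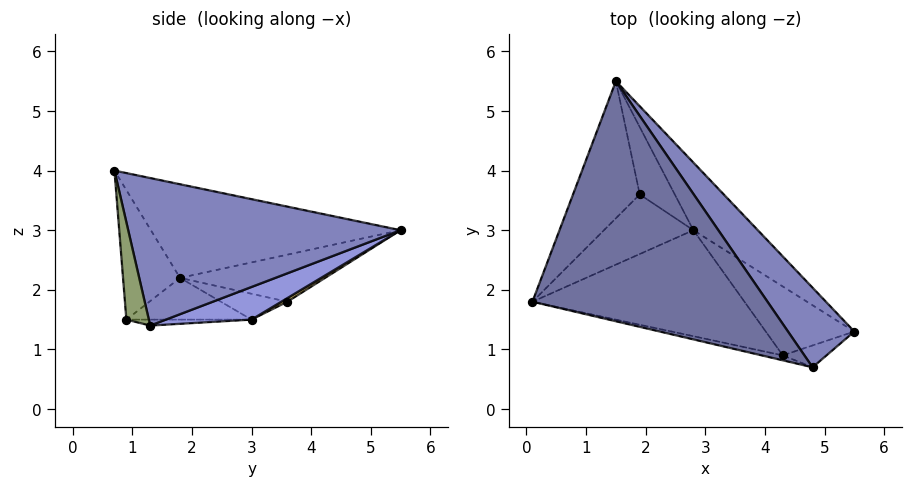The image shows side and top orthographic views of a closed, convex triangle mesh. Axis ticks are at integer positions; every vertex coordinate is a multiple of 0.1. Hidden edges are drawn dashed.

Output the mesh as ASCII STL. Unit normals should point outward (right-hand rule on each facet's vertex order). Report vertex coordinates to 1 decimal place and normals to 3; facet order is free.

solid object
 facet normal -0.369 -0.061 0.927
  outer loop
   vertex 4.8 0.7 4.0
   vertex 1.5 5.5 3.0
   vertex 0.1 1.8 2.2
  endloop
 endfacet
 facet normal 0.743 0.580 0.334
  outer loop
   vertex 4.8 0.7 4.0
   vertex 5.5 1.3 1.4
   vertex 1.5 5.5 3.0
  endloop
 endfacet
 facet normal 0.358 0.610 -0.707
  outer loop
   vertex 2.8 3.0 1.5
   vertex 1.5 5.5 3.0
   vertex 5.5 1.3 1.4
  endloop
 endfacet
 facet normal -0.215 -0.976 -0.035
  outer loop
   vertex 4.3 0.9 1.5
   vertex 4.8 0.7 4.0
   vertex 0.1 1.8 2.2
  endloop
 endfacet
 facet normal 0.303 -0.943 -0.136
  outer loop
   vertex 4.3 0.9 1.5
   vertex 5.5 1.3 1.4
   vertex 4.8 0.7 4.0
  endloop
 endfacet
 facet normal -0.191 -0.137 -0.972
  outer loop
   vertex 4.3 0.9 1.5
   vertex 0.1 1.8 2.2
   vertex 2.8 3.0 1.5
  endloop
 endfacet
 facet normal -0.067 -0.048 -0.997
  outer loop
   vertex 4.3 0.9 1.5
   vertex 2.8 3.0 1.5
   vertex 5.5 1.3 1.4
  endloop
 endfacet
 facet normal -0.536 0.367 -0.760
  outer loop
   vertex 1.9 3.6 1.8
   vertex 0.1 1.8 2.2
   vertex 1.5 5.5 3.0
  endloop
 endfacet
 facet normal -0.277 0.064 -0.959
  outer loop
   vertex 1.9 3.6 1.8
   vertex 2.8 3.0 1.5
   vertex 0.1 1.8 2.2
  endloop
 endfacet
 facet normal 0.085 0.545 -0.834
  outer loop
   vertex 1.9 3.6 1.8
   vertex 1.5 5.5 3.0
   vertex 2.8 3.0 1.5
  endloop
 endfacet
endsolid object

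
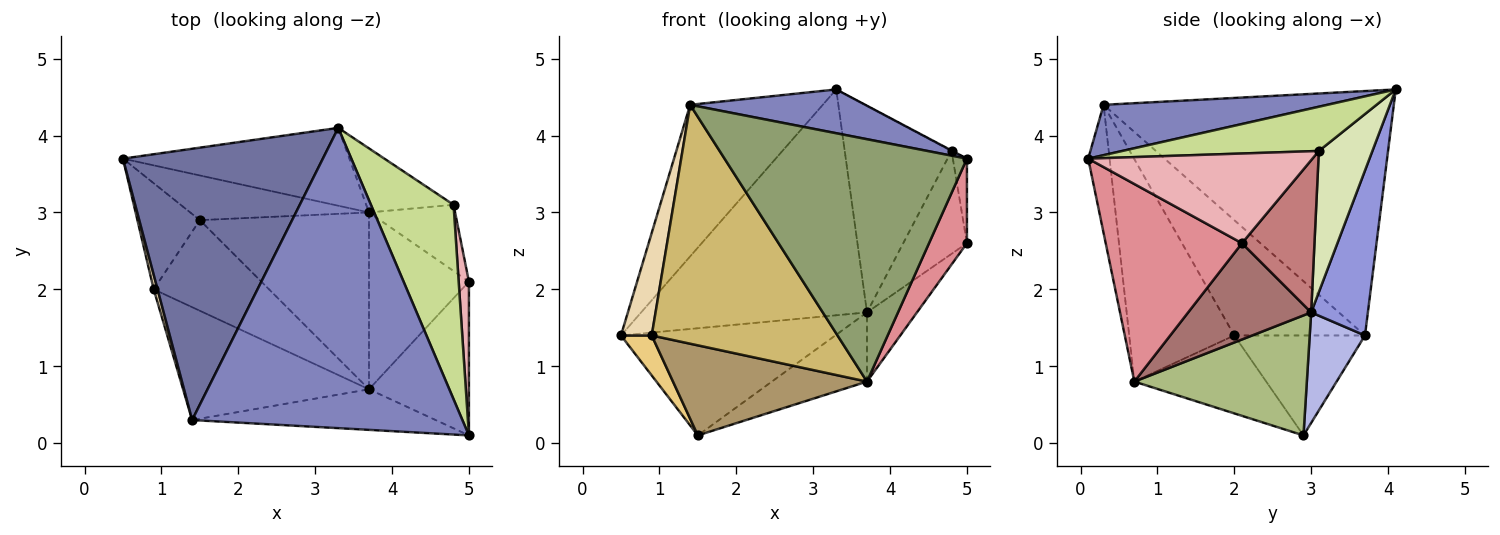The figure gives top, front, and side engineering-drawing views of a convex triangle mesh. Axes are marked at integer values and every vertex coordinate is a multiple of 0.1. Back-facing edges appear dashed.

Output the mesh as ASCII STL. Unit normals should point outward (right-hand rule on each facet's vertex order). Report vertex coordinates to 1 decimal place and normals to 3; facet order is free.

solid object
 facet normal -0.730 0.333 0.597
  outer loop
   vertex 1.4 0.3 4.4
   vertex 3.3 4.1 4.6
   vertex 0.5 3.7 1.4
  endloop
 endfacet
 facet normal 0.181 -0.142 0.973
  outer loop
   vertex 1.4 0.3 4.4
   vertex 5.0 0.1 3.7
   vertex 3.3 4.1 4.6
  endloop
 endfacet
 facet normal 0.231 0.920 -0.317
  outer loop
   vertex 3.7 3.0 1.7
   vertex 0.5 3.7 1.4
   vertex 3.3 4.1 4.6
  endloop
 endfacet
 facet normal 0.232 0.898 -0.374
  outer loop
   vertex 3.7 3.0 1.7
   vertex 1.5 2.9 0.1
   vertex 0.5 3.7 1.4
  endloop
 endfacet
 facet normal -0.087 -0.983 -0.164
  outer loop
   vertex 3.7 0.7 0.8
   vertex 5.0 0.1 3.7
   vertex 1.4 0.3 4.4
  endloop
 endfacet
 facet normal 0.551 0.304 -0.777
  outer loop
   vertex 3.7 0.7 0.8
   vertex 1.5 2.9 0.1
   vertex 3.7 3.0 1.7
  endloop
 endfacet
 facet normal 0.472 0.002 0.882
  outer loop
   vertex 4.8 3.1 3.8
   vertex 3.3 4.1 4.6
   vertex 5.0 0.1 3.7
  endloop
 endfacet
 facet normal 0.432 0.861 -0.267
  outer loop
   vertex 4.8 3.1 3.8
   vertex 3.7 3.0 1.7
   vertex 3.3 4.1 4.6
  endloop
 endfacet
 facet normal -0.432 -0.636 -0.640
  outer loop
   vertex 0.9 2.0 1.4
   vertex 1.5 2.9 0.1
   vertex 3.7 0.7 0.8
  endloop
 endfacet
 facet normal -0.455 -0.805 -0.380
  outer loop
   vertex 0.9 2.0 1.4
   vertex 3.7 0.7 0.8
   vertex 1.4 0.3 4.4
  endloop
 endfacet
 facet normal -0.832 -0.196 -0.519
  outer loop
   vertex 0.9 2.0 1.4
   vertex 0.5 3.7 1.4
   vertex 1.5 2.9 0.1
  endloop
 endfacet
 facet normal -0.973 -0.229 0.032
  outer loop
   vertex 0.9 2.0 1.4
   vertex 1.4 0.3 4.4
   vertex 0.5 3.7 1.4
  endloop
 endfacet
 facet normal 0.668 0.271 -0.693
  outer loop
   vertex 5.0 2.1 2.6
   vertex 3.7 0.7 0.8
   vertex 3.7 3.0 1.7
  endloop
 endfacet
 facet normal 0.691 0.608 -0.391
  outer loop
   vertex 5.0 2.1 2.6
   vertex 3.7 3.0 1.7
   vertex 4.8 3.1 3.8
  endloop
 endfacet
 facet normal 0.866 -0.241 -0.438
  outer loop
   vertex 5.0 2.1 2.6
   vertex 5.0 0.1 3.7
   vertex 3.7 0.7 0.8
  endloop
 endfacet
 facet normal 0.992 0.062 0.113
  outer loop
   vertex 5.0 2.1 2.6
   vertex 4.8 3.1 3.8
   vertex 5.0 0.1 3.7
  endloop
 endfacet
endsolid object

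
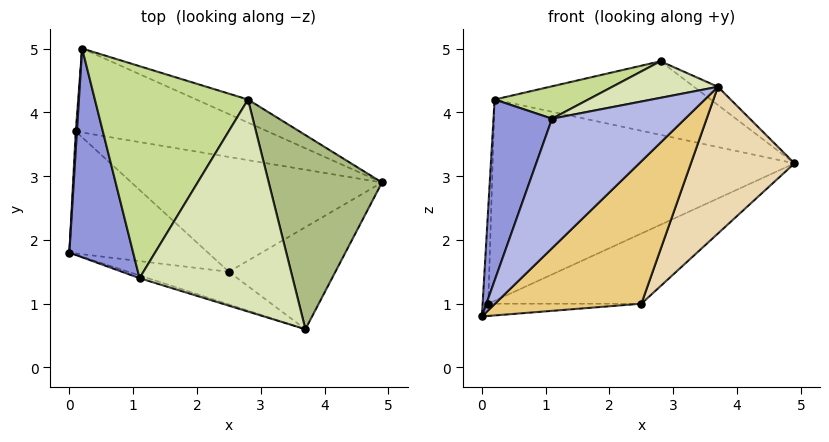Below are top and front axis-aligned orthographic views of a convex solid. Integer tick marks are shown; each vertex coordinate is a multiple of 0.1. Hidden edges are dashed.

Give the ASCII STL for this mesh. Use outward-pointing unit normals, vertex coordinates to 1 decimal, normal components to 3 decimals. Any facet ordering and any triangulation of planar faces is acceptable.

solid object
 facet normal -0.999 0.051 0.010
  outer loop
   vertex 0.1 3.7 1.0
   vertex 0.0 1.8 0.8
   vertex 0.2 5.0 4.2
  endloop
 endfacet
 facet normal 0.314 0.876 -0.366
  outer loop
   vertex 0.1 3.7 1.0
   vertex 0.2 5.0 4.2
   vertex 4.9 2.9 3.2
  endloop
 endfacet
 facet normal -0.921 -0.255 0.294
  outer loop
   vertex 1.1 1.4 3.9
   vertex 0.2 5.0 4.2
   vertex 0.0 1.8 0.8
  endloop
 endfacet
 facet normal -0.290 -0.957 -0.020
  outer loop
   vertex 1.1 1.4 3.9
   vertex 0.0 1.8 0.8
   vertex 3.7 0.6 4.4
  endloop
 endfacet
 facet normal 0.341 0.897 -0.281
  outer loop
   vertex 2.8 4.2 4.8
   vertex 4.9 2.9 3.2
   vertex 0.2 5.0 4.2
  endloop
 endfacet
 facet normal 0.632 0.072 0.771
  outer loop
   vertex 2.8 4.2 4.8
   vertex 3.7 0.6 4.4
   vertex 4.9 2.9 3.2
  endloop
 endfacet
 facet normal -0.265 -0.146 0.953
  outer loop
   vertex 2.8 4.2 4.8
   vertex 0.2 5.0 4.2
   vertex 1.1 1.4 3.9
  endloop
 endfacet
 facet normal -0.235 -0.165 0.958
  outer loop
   vertex 2.8 4.2 4.8
   vertex 1.1 1.4 3.9
   vertex 3.7 0.6 4.4
  endloop
 endfacet
 facet normal 0.091 0.099 -0.991
  outer loop
   vertex 2.5 1.5 1.0
   vertex 0.0 1.8 0.8
   vertex 0.1 3.7 1.0
  endloop
 endfacet
 facet normal 0.431 0.470 -0.770
  outer loop
   vertex 2.5 1.5 1.0
   vertex 0.1 3.7 1.0
   vertex 4.9 2.9 3.2
  endloop
 endfacet
 facet normal -0.099 -0.970 -0.222
  outer loop
   vertex 2.5 1.5 1.0
   vertex 3.7 0.6 4.4
   vertex 0.0 1.8 0.8
  endloop
 endfacet
 facet normal 0.708 -0.580 -0.403
  outer loop
   vertex 2.5 1.5 1.0
   vertex 4.9 2.9 3.2
   vertex 3.7 0.6 4.4
  endloop
 endfacet
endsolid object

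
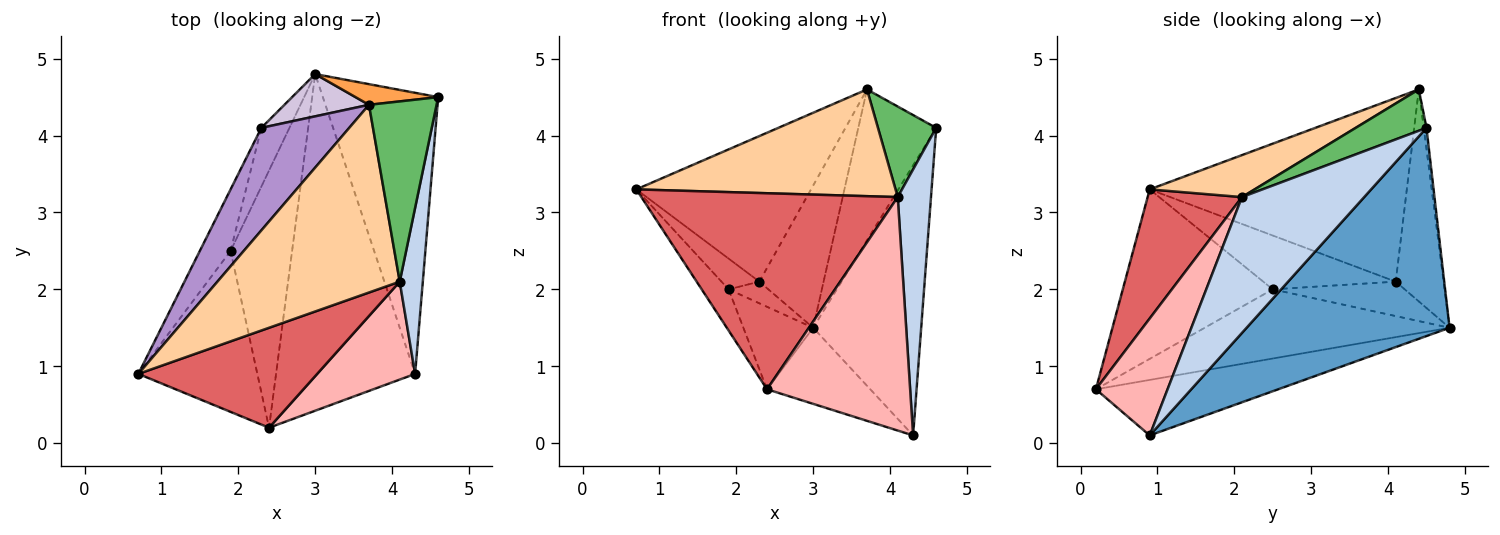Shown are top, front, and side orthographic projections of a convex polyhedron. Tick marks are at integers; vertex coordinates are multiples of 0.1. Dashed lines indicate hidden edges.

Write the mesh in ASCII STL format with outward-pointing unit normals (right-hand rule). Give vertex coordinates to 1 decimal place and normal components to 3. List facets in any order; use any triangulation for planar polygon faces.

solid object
 facet normal 0.793 0.422 -0.439
  outer loop
   vertex 3.0 4.8 1.5
   vertex 4.6 4.5 4.1
   vertex 4.3 0.9 0.1
  endloop
 endfacet
 facet normal 0.952 -0.259 0.162
  outer loop
   vertex 4.1 2.1 3.2
   vertex 4.3 0.9 0.1
   vertex 4.6 4.5 4.1
  endloop
 endfacet
 facet normal -0.035 0.990 0.136
  outer loop
   vertex 3.7 4.4 4.6
   vertex 4.6 4.5 4.1
   vertex 3.0 4.8 1.5
  endloop
 endfacet
 facet normal 0.196 -0.485 0.852
  outer loop
   vertex 3.7 4.4 4.6
   vertex 0.7 0.9 3.3
   vertex 4.1 2.1 3.2
  endloop
 endfacet
 facet normal 0.479 -0.394 0.784
  outer loop
   vertex 3.7 4.4 4.6
   vertex 4.1 2.1 3.2
   vertex 4.6 4.5 4.1
  endloop
 endfacet
 facet normal -0.363 0.205 -0.909
  outer loop
   vertex 2.4 0.2 0.7
   vertex 3.0 4.8 1.5
   vertex 4.3 0.9 0.1
  endloop
 endfacet
 facet normal 0.311 -0.847 0.432
  outer loop
   vertex 2.4 0.2 0.7
   vertex 4.1 2.1 3.2
   vertex 0.7 0.9 3.3
  endloop
 endfacet
 facet normal 0.419 -0.837 0.351
  outer loop
   vertex 2.4 0.2 0.7
   vertex 4.3 0.9 0.1
   vertex 4.1 2.1 3.2
  endloop
 endfacet
 facet normal -0.769 0.523 0.368
  outer loop
   vertex 2.3 4.1 2.1
   vertex 0.7 0.9 3.3
   vertex 3.7 4.4 4.6
  endloop
 endfacet
 facet normal -0.581 0.780 0.232
  outer loop
   vertex 2.3 4.1 2.1
   vertex 3.7 4.4 4.6
   vertex 3.0 4.8 1.5
  endloop
 endfacet
 facet normal -0.731 0.208 -0.650
  outer loop
   vertex 1.9 2.5 2.0
   vertex 3.0 4.8 1.5
   vertex 2.4 0.2 0.7
  endloop
 endfacet
 facet normal -0.755 0.227 -0.615
  outer loop
   vertex 1.9 2.5 2.0
   vertex 2.3 4.1 2.1
   vertex 3.0 4.8 1.5
  endloop
 endfacet
 facet normal -0.810 0.145 -0.569
  outer loop
   vertex 1.9 2.5 2.0
   vertex 2.4 0.2 0.7
   vertex 0.7 0.9 3.3
  endloop
 endfacet
 facet normal -0.843 0.241 -0.482
  outer loop
   vertex 1.9 2.5 2.0
   vertex 0.7 0.9 3.3
   vertex 2.3 4.1 2.1
  endloop
 endfacet
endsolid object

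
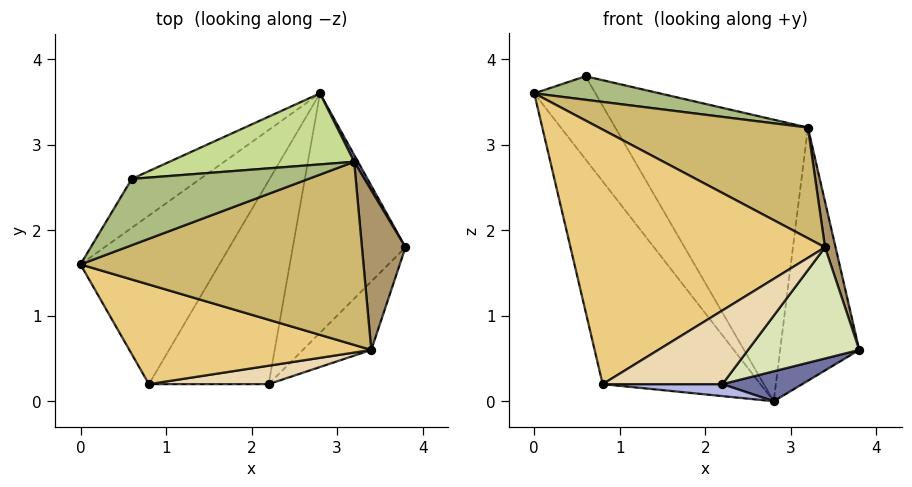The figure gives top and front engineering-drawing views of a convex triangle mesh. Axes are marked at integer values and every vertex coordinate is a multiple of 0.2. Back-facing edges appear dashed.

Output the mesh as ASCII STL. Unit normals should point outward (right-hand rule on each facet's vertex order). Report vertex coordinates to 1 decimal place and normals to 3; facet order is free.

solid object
 facet normal 0.349 -0.116 -0.930
  outer loop
   vertex 2.2 0.2 0.2
   vertex 2.8 3.6 0.0
   vertex 3.8 1.8 0.6
  endloop
 endfacet
 facet normal 0.872 0.489 0.013
  outer loop
   vertex 3.2 2.8 3.2
   vertex 3.8 1.8 0.6
   vertex 2.8 3.6 0.0
  endloop
 endfacet
 facet normal -0.808 0.453 -0.377
  outer loop
   vertex 0.8 0.2 0.2
   vertex 0.0 1.6 3.6
   vertex 2.8 3.6 0.0
  endloop
 endfacet
 facet normal 0.000 -0.059 -0.998
  outer loop
   vertex 0.8 0.2 0.2
   vertex 2.8 3.6 0.0
   vertex 2.2 0.2 0.2
  endloop
 endfacet
 facet normal -0.785 0.534 -0.314
  outer loop
   vertex 0.6 2.6 3.8
   vertex 2.8 3.6 0.0
   vertex 0.0 1.6 3.6
  endloop
 endfacet
 facet normal 0.236 -0.325 0.916
  outer loop
   vertex 0.6 2.6 3.8
   vertex 0.0 1.6 3.6
   vertex 3.2 2.8 3.2
  endloop
 endfacet
 facet normal -0.018 0.969 0.245
  outer loop
   vertex 0.6 2.6 3.8
   vertex 3.2 2.8 3.2
   vertex 2.8 3.6 0.0
  endloop
 endfacet
 facet normal 0.701 -0.607 -0.374
  outer loop
   vertex 3.4 0.6 1.8
   vertex 2.2 0.2 0.2
   vertex 3.8 1.8 0.6
  endloop
 endfacet
 facet normal 0.966 -0.072 0.250
  outer loop
   vertex 3.4 0.6 1.8
   vertex 3.8 1.8 0.6
   vertex 3.2 2.8 3.2
  endloop
 endfacet
 facet normal 0.288 -0.495 0.820
  outer loop
   vertex 3.4 0.6 1.8
   vertex 3.2 2.8 3.2
   vertex 0.0 1.6 3.6
  endloop
 endfacet
 facet normal -0.081 -0.928 0.363
  outer loop
   vertex 3.4 0.6 1.8
   vertex 0.0 1.6 3.6
   vertex 0.8 0.2 0.2
  endloop
 endfacet
 facet normal 0.000 -0.970 0.243
  outer loop
   vertex 3.4 0.6 1.8
   vertex 0.8 0.2 0.2
   vertex 2.2 0.2 0.2
  endloop
 endfacet
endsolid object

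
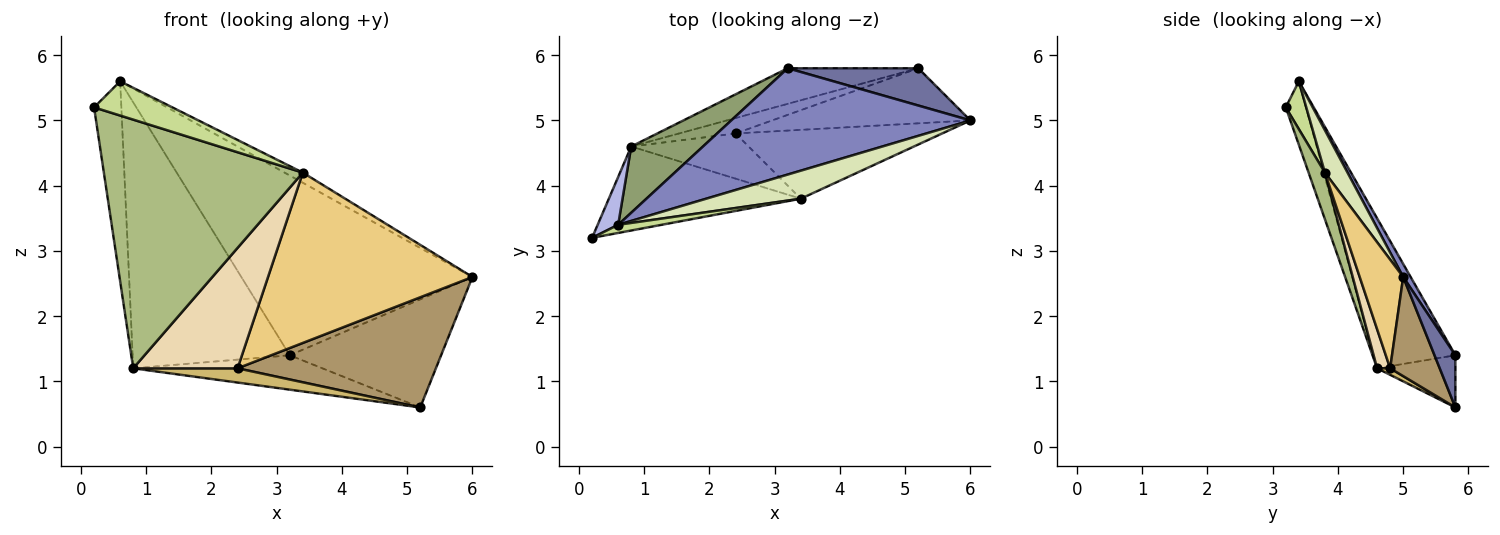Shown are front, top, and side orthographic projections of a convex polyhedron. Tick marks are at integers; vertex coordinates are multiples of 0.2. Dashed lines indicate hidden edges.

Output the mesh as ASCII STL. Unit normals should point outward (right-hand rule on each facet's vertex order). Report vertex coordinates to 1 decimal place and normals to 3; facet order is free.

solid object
 facet normal 0.129 0.937 0.323
  outer loop
   vertex 3.2 5.8 1.4
   vertex 6.0 5.0 2.6
   vertex 5.2 5.8 0.6
  endloop
 endfacet
 facet normal 0.028 0.860 0.509
  outer loop
   vertex 3.2 5.8 1.4
   vertex 0.6 3.4 5.6
   vertex 6.0 5.0 2.6
  endloop
 endfacet
 facet normal -0.276 0.668 -0.691
  outer loop
   vertex 0.8 4.6 1.2
   vertex 3.2 5.8 1.4
   vertex 5.2 5.8 0.6
  endloop
 endfacet
 facet normal -0.584 0.790 0.189
  outer loop
   vertex 0.8 4.6 1.2
   vertex 0.2 3.2 5.2
   vertex 0.6 3.4 5.6
  endloop
 endfacet
 facet normal -0.451 0.866 0.216
  outer loop
   vertex 0.8 4.6 1.2
   vertex 0.6 3.4 5.6
   vertex 3.2 5.8 1.4
  endloop
 endfacet
 facet normal 0.077 -0.945 -0.319
  outer loop
   vertex 3.4 3.8 4.2
   vertex 0.2 3.2 5.2
   vertex 0.8 4.6 1.2
  endloop
 endfacet
 facet normal 0.247 -0.943 0.224
  outer loop
   vertex 3.4 3.8 4.2
   vertex 0.6 3.4 5.6
   vertex 0.2 3.2 5.2
  endloop
 endfacet
 facet normal 0.388 0.314 0.866
  outer loop
   vertex 3.4 3.8 4.2
   vertex 6.0 5.0 2.6
   vertex 0.6 3.4 5.6
  endloop
 endfacet
 facet normal 0.218 -0.873 -0.436
  outer loop
   vertex 2.4 4.8 1.2
   vertex 5.2 5.8 0.6
   vertex 6.0 5.0 2.6
  endloop
 endfacet
 facet normal 0.084 -0.676 -0.732
  outer loop
   vertex 2.4 4.8 1.2
   vertex 0.8 4.6 1.2
   vertex 5.2 5.8 0.6
  endloop
 endfacet
 facet normal 0.194 -0.910 -0.368
  outer loop
   vertex 2.4 4.8 1.2
   vertex 6.0 5.0 2.6
   vertex 3.4 3.8 4.2
  endloop
 endfacet
 facet normal 0.116 -0.930 -0.349
  outer loop
   vertex 2.4 4.8 1.2
   vertex 3.4 3.8 4.2
   vertex 0.8 4.6 1.2
  endloop
 endfacet
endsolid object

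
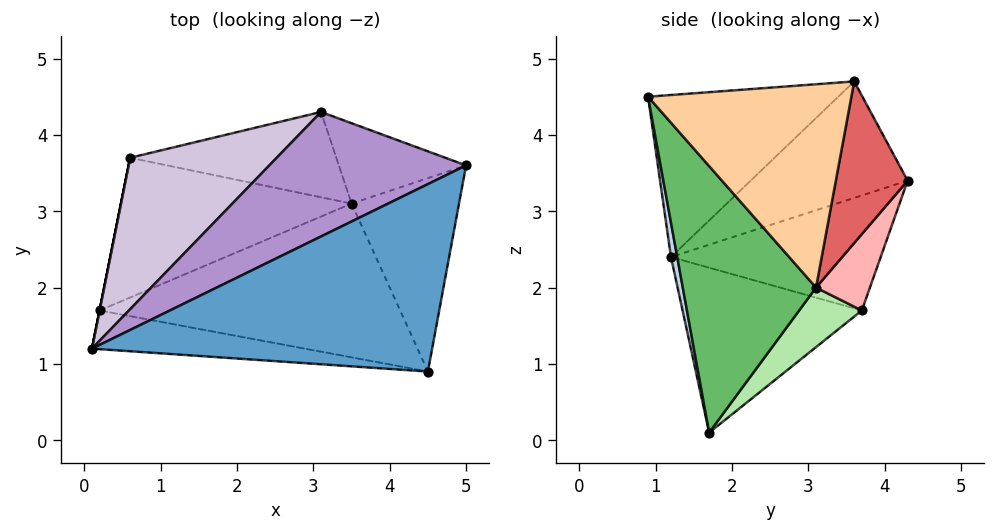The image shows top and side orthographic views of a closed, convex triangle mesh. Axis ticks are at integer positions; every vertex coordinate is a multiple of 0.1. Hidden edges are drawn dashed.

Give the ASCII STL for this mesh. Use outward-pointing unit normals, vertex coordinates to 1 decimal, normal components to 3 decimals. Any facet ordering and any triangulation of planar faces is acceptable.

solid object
 facet normal -0.430 0.013 0.903
  outer loop
   vertex 4.5 0.9 4.5
   vertex 5.0 3.6 4.7
   vertex 0.1 1.2 2.4
  endloop
 endfacet
 facet normal 0.034 -0.977 -0.211
  outer loop
   vertex 0.2 1.7 0.1
   vertex 4.5 0.9 4.5
   vertex 0.1 1.2 2.4
  endloop
 endfacet
 facet normal -0.981 0.196 0.000
  outer loop
   vertex 0.6 3.7 1.7
   vertex 0.2 1.7 0.1
   vertex 0.1 1.2 2.4
  endloop
 endfacet
 facet normal 0.877 -0.128 -0.463
  outer loop
   vertex 3.5 3.1 2.0
   vertex 5.0 3.6 4.7
   vertex 4.5 0.9 4.5
  endloop
 endfacet
 facet normal 0.582 -0.481 -0.656
  outer loop
   vertex 3.5 3.1 2.0
   vertex 4.5 0.9 4.5
   vertex 0.2 1.7 0.1
  endloop
 endfacet
 facet normal 0.203 0.587 -0.784
  outer loop
   vertex 3.5 3.1 2.0
   vertex 0.2 1.7 0.1
   vertex 0.6 3.7 1.7
  endloop
 endfacet
 facet normal 0.560 0.701 -0.441
  outer loop
   vertex 3.1 4.3 3.4
   vertex 5.0 3.6 4.7
   vertex 3.5 3.1 2.0
  endloop
 endfacet
 facet normal 0.221 0.771 -0.597
  outer loop
   vertex 3.1 4.3 3.4
   vertex 3.5 3.1 2.0
   vertex 0.6 3.7 1.7
  endloop
 endfacet
 facet normal -0.498 0.211 0.841
  outer loop
   vertex 3.1 4.3 3.4
   vertex 0.1 1.2 2.4
   vertex 5.0 3.6 4.7
  endloop
 endfacet
 facet normal -0.584 0.325 0.744
  outer loop
   vertex 3.1 4.3 3.4
   vertex 0.6 3.7 1.7
   vertex 0.1 1.2 2.4
  endloop
 endfacet
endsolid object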